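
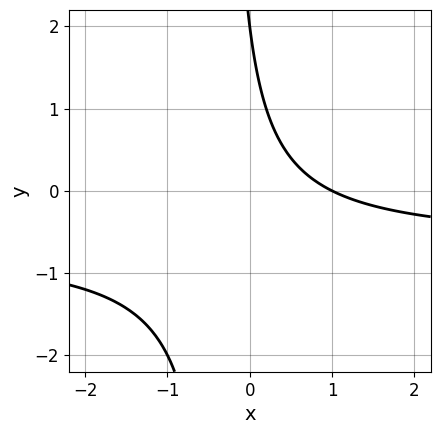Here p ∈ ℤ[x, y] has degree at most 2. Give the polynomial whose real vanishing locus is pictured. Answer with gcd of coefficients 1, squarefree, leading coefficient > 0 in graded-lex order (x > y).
3*x*y + 2*x + y - 2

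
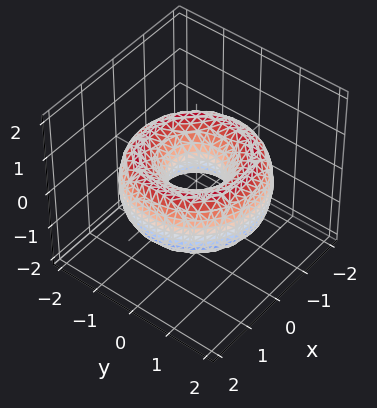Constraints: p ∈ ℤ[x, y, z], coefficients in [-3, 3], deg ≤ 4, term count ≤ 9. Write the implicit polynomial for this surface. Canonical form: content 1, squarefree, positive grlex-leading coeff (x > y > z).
x^4 + 2*x^2*y^2 + y^4 - 3*x^2 - 3*y^2 + 2*z^2 + 1

1. The degree is 4 — a generic line meets the surface in up to 4 points.
2. Symmetries: every cross-section ⟂ z is a circle, so x, y appear only via x² + y².
3. From the axis intercepts and sections: it misses every integer gridline on the z-axis; a circular section at z = 0 has radius between 0 and 1.
4. Solving for integer coefficients yields p as stated.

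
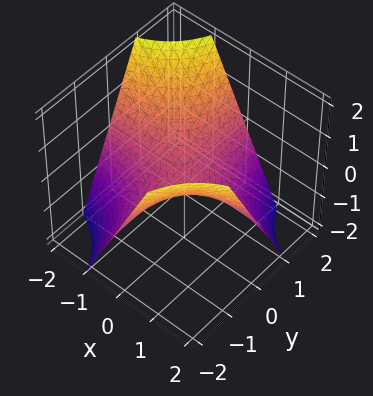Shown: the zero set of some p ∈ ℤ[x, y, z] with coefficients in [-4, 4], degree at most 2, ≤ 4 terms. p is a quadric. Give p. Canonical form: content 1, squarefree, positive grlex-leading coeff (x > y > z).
x*y + z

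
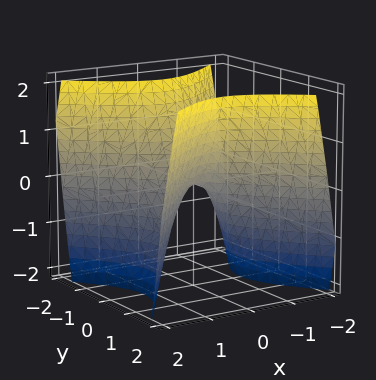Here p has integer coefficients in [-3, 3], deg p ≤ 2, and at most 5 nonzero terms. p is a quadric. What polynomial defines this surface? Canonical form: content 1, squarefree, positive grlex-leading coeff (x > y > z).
First, deg p = 2. A hyperbolic paraboloid; a quadric.
Next, symmetries: it's symmetric under y → −y, forcing even powers of y; the x ↦ −x reflection is a symmetry, so x appears only in even powers.
Then, from the axis intercepts and sections: it crosses the x-axis at the gridline x = 0; one z-axis crossing is at z = 0; it crosses the y-axis at the gridline y = 0.
Finally, the integer polynomial consistent with all of this is the stated p.

3*x^2 - 3*y^2 + 2*z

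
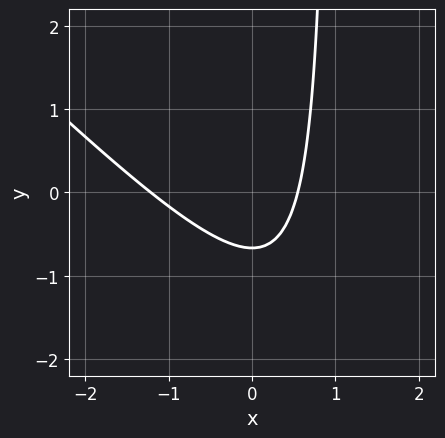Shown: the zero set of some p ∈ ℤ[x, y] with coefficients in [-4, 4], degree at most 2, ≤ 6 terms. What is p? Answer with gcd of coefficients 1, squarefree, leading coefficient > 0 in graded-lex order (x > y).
The degree is 2 — the shape is more complex than any degree-1 curve.
Putting this together gives p.

3*x^2 + 3*x*y + 2*x - 3*y - 2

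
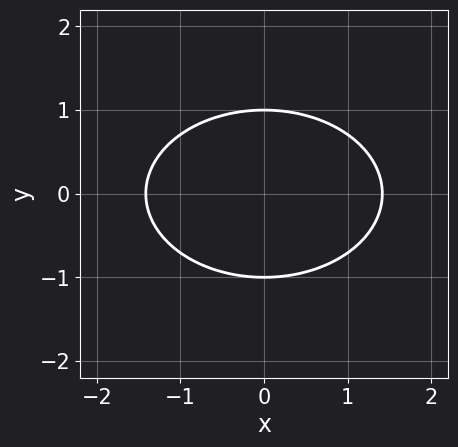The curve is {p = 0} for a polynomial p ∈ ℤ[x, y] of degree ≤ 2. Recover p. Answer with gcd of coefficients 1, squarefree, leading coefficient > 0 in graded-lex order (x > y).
x^2 + 2*y^2 - 2

The degree is 2 — a generic line meets the curve in up to 2 points.
Symmetries: it's symmetric under y → −y, forcing even powers of y; it's symmetric under x → −x, forcing even powers of x.
Checking where it meets the axes: among the integer gridlines, it crosses the y-axis at y ∈ {-1, 1}.
Together with the visible shape, these determine p as stated.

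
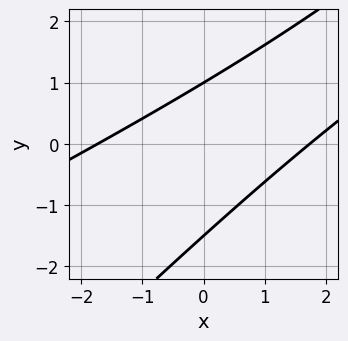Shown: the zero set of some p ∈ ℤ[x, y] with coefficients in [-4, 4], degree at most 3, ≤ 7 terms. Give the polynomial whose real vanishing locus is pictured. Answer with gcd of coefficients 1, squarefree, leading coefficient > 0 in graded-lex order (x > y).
x^2 - 3*x*y + 2*y^2 + y - 3

(a) deg p = 2.
(b) From the axis intercepts and sections: one y-axis crossing is at y = 1.
(c) Solving for integer coefficients yields p as stated.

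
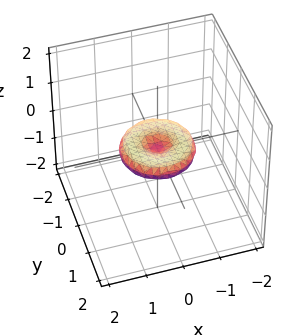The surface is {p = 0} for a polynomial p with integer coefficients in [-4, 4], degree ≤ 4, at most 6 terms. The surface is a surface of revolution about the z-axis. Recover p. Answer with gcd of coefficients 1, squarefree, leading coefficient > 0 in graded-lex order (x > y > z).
x^4 + 2*x^2*y^2 + y^4 - x^2 - y^2 + 3*z^2

(a) The degree is 4 — no degree-3 surface has this shape.
(b) Symmetry: every cross-section ⟂ z is a circle, so x, y appear only via x² + y².
(c) Reading off the gridlines: among the integer gridlines, it crosses the y-axis at y ∈ {-1, 0, 1}; a circular section at z = 0 has radius exactly 1; it meets the z-axis at z = 0 (among the integer gridlines).
(d) These observations pin down the coefficients. Check: (-1, 0, 0) on the x-axis lies on the surface, and p(-1, 0, 0) = 0. ✓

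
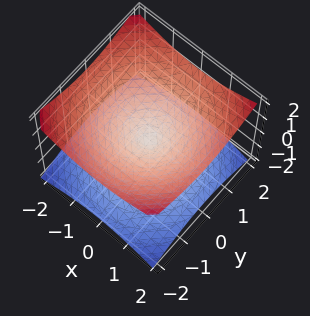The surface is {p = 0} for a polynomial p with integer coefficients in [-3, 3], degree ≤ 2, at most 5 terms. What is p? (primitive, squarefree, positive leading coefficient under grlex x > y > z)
x^2 + y^2 - 2*z^2

deg p = 2. A double cone through the origin; a quadric.
Symmetries: it's symmetric under z → −z, forcing even powers of z; rotational symmetry about the z-axis ⇒ p depends on x, y only through x² + y².
Reading off the gridlines: a circular section at z = 1 has radius between 1 and 2; it crosses the x-axis at the gridline x = 0; it meets the z-axis at z = 0 (among the integer gridlines).
The integer polynomial consistent with all of this is the stated p.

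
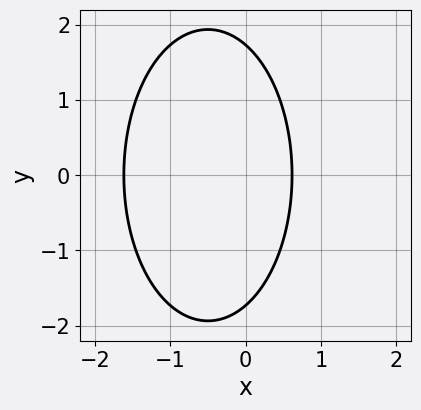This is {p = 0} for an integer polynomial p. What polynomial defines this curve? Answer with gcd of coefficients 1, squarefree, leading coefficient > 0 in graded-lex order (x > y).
3*x^2 + y^2 + 3*x - 3

First, the degree is 2 — the shape is more complex than any degree-1 curve.
Then, symmetries: it's symmetric under y → −y, forcing even powers of y.
Finally, putting this together gives p.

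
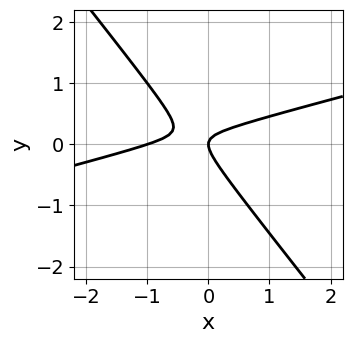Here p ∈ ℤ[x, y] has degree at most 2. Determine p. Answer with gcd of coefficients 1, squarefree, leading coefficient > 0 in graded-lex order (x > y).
x^2 - 3*x*y - 3*y^2 + x

First, the degree is 2 — no degree-1 curve has this shape.
Then, against the integer gridlines: one y-axis crossing is at y = 0; among the integer gridlines, it crosses the x-axis at x ∈ {-1, 0}.
Finally, together with the visible shape, these determine p as stated.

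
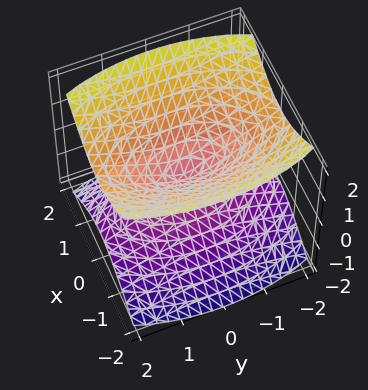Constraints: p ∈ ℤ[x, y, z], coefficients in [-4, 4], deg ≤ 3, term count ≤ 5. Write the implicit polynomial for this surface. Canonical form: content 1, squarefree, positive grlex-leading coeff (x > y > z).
3*x^2 + y^2 - 3*z^2

(a) I count 2 distinct pieces. They look like related sheets of one shape, so recover p as a whole.
(b) deg p = 2. Two nappes meeting at a single point; a quadric.
(c) Symmetries: the z ↦ −z reflection is a symmetry, so z appears only in even powers; the y ↦ −y reflection is a symmetry, so y appears only in even powers; the x ↦ −x reflection is a symmetry, so x appears only in even powers.
(d) From the axis intercepts and sections: it meets the z-axis at z = 0 (among the integer gridlines); it crosses the y-axis at the gridline y = 0; one x-axis crossing is at x = 0.
(e) Matching integer coefficients to the picture gives p.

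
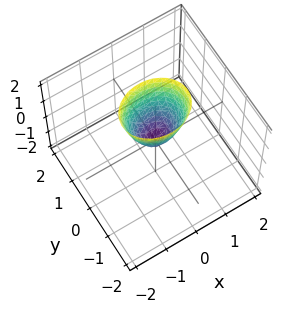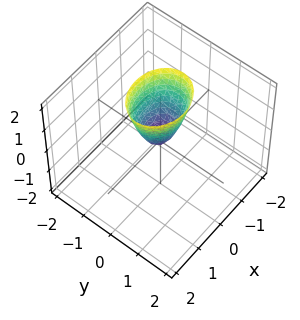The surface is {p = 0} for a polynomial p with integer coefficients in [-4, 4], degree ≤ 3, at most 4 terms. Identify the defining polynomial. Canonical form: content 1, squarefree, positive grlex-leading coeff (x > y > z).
2*x^2 + 3*y^2 - z

First, deg p = 2. A single bowl opening along one axis; a quadric.
Next, symmetries: it's symmetric under y → −y, forcing even powers of y; the x ↦ −x reflection is a symmetry, so x appears only in even powers.
Then, from the visible intercepts: it meets the z-axis at z = 0 (among the integer gridlines); one y-axis crossing is at y = 0.
Finally, solving for integer coefficients yields p as stated.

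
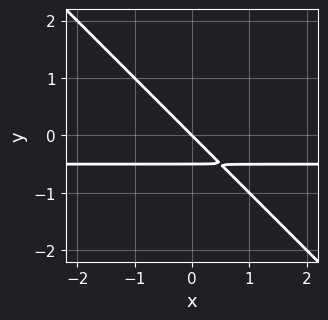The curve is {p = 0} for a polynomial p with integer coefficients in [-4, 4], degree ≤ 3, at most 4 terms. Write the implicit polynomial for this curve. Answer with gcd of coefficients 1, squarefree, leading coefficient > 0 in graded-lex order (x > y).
2*x*y + 2*y^2 + x + y

1. The degree is 2 — no degree-1 curve has this shape.
2. Checking where it meets the axes: it crosses the y-axis at the gridline y = 0; one x-axis crossing is at x = 0.
3. The integer polynomial consistent with all of this is the stated p.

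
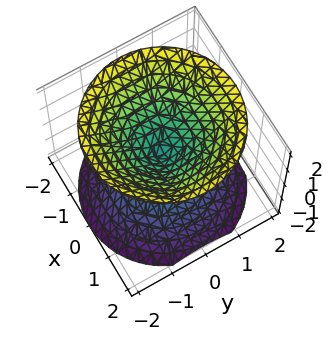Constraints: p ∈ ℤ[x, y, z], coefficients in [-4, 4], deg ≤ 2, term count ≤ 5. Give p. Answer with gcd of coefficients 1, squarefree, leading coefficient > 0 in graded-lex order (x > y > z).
(a) There are 2 components. Treating them together as one polynomial.
(b) The degree is 2 — two nappes meeting at a single point; a quadric.
(c) Symmetries: every cross-section ⟂ z is a circle, so x, y appear only via x² + y²; it's symmetric under z → −z, forcing even powers of z.
(d) From the visible intercepts: it meets the z-axis at z = 0 (among the integer gridlines); a circular section at z = 1 has radius exactly 1; it meets the y-axis at y = 0 (among the integer gridlines); one x-axis crossing is at x = 0.
(e) Matching integer coefficients to the picture gives p.

x^2 + y^2 - z^2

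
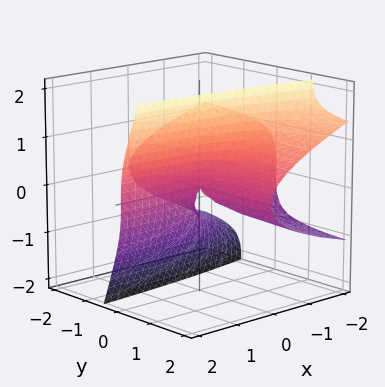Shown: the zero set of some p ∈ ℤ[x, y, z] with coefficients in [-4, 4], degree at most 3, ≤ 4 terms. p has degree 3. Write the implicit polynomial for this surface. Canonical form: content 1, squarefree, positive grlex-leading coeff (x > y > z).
3*y*z^2 - z^3 + 2*x*y

1. Degree: no degree-2 surface has this shape, so deg p = 3.
2. Checking where it meets the axes: it crosses the z-axis at the gridline z = 0; every point of the y-axis in the box is on the surface; every point of the x-axis in the box is on the surface.
3. Fitting integer coefficients to these (and the overall shape) gives p.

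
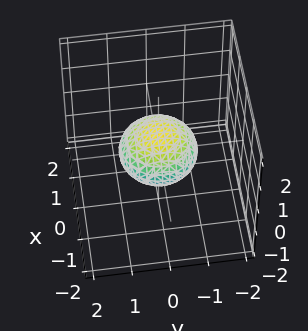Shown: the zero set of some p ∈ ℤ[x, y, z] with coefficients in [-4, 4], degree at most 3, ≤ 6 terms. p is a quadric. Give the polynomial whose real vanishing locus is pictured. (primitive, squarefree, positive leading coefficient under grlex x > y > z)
x^2 + y^2 + 2*z^2 - 1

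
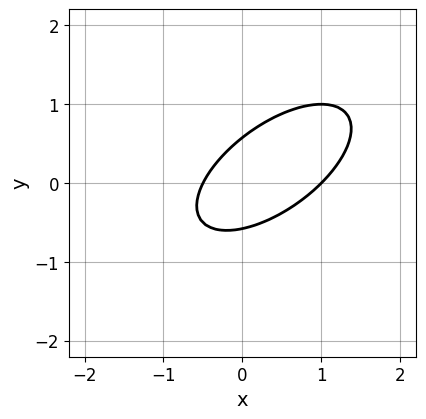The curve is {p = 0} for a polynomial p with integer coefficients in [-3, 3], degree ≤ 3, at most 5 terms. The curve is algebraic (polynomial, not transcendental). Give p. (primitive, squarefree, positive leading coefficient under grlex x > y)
First, deg p = 2. A generic line meets the curve in up to 2 points.
Then, from the visible intercepts: it crosses the x-axis at the gridline x = 1.
Finally, assembling these constraints gives the stated polynomial.

2*x^2 - 3*x*y + 3*y^2 - x - 1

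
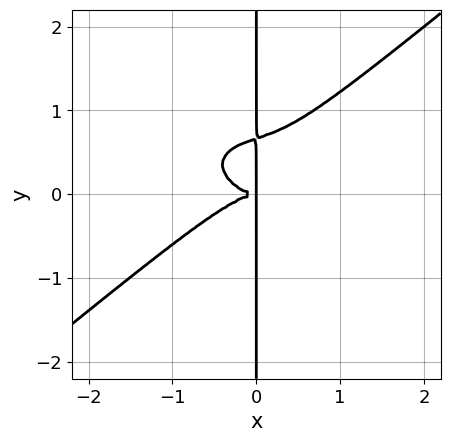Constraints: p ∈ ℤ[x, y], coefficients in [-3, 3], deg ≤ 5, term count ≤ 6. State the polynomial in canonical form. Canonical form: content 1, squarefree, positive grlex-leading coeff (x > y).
x^4 + x^2*y^2 - 3*x*y^3 + 2*x*y^2

First, the degree is 4 — a generic line meets the curve in up to 4 points.
Then, checking where it meets the axes: every point of the y-axis in the box is on the curve.
Finally, fitting integer coefficients to these (and the overall shape) gives p.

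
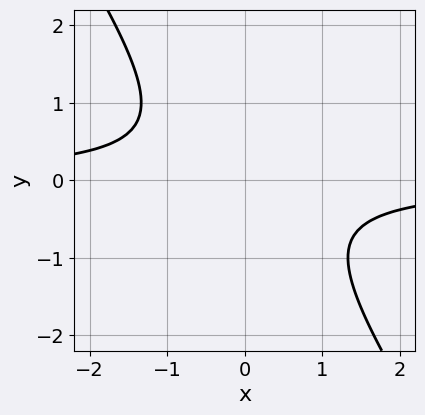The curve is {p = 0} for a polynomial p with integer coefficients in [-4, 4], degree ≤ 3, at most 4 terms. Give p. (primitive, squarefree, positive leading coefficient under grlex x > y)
3*x*y + 2*y^2 + 2

deg p = 2. A generic line meets the curve in up to 2 points.
Checking where it meets the axes: no x-intercept at any integer in the box; no y-intercept at any integer in the box.
The integer polynomial consistent with all of this is the stated p.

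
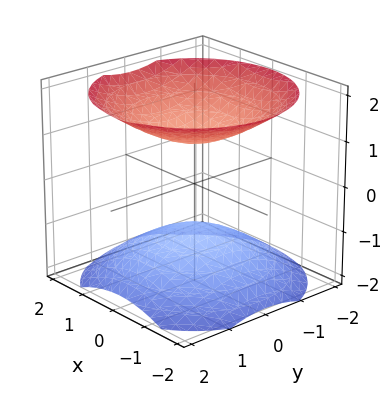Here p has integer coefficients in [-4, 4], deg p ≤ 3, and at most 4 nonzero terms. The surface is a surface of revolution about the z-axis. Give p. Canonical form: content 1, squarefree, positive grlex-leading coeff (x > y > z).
2*x^2 + 2*y^2 - 3*z^2 + 3

The picture has 2 separate pieces. Treating them together as one polynomial.
The degree is 2 — no degree-1 surface has this shape.
Symmetries: rotational symmetry about the z-axis ⇒ p depends on x, y only through x² + y².
Checking where it meets the axes: it misses every integer gridline on the x-axis; the z-axis gridline crossings are at z ∈ {-1, 1}; the surface avoids every integer y-axis point in the box.
Solving for integer coefficients yields p as stated.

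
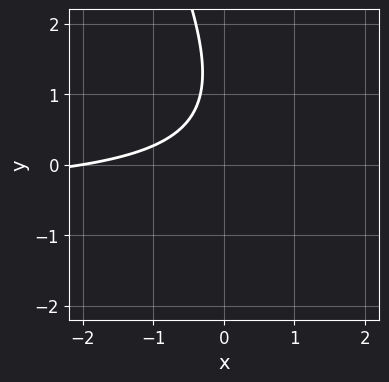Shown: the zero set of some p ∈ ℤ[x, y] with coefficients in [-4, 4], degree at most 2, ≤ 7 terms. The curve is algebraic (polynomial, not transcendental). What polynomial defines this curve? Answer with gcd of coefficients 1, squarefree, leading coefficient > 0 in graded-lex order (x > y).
1. The degree is 2 — no degree-1 curve has this shape.
2. Against the integer gridlines: it crosses the x-axis at the gridline x = -2; the curve avoids every integer y-axis point in the box.
3. Solving for integer coefficients yields p as stated.

2*x*y + y^2 + x - 2*y + 2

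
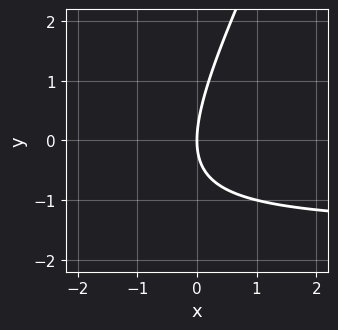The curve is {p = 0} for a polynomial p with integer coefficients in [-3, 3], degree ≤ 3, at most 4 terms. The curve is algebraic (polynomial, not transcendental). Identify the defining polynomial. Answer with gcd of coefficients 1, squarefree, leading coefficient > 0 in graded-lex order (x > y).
2*x*y - y^2 + 3*x

deg p = 2. A generic line meets the curve in up to 2 points.
Against the integer gridlines: one y-axis crossing is at y = 0; one x-axis crossing is at x = 0.
Fitting integer coefficients to these (and the overall shape) gives p.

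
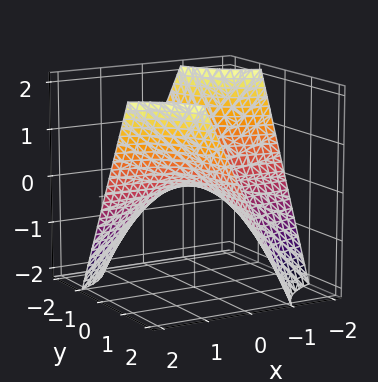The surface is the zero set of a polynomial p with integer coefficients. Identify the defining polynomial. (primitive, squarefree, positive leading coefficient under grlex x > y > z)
x*y - z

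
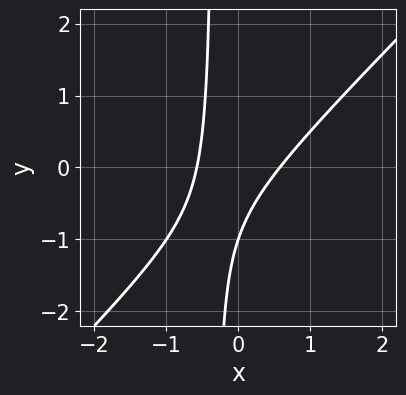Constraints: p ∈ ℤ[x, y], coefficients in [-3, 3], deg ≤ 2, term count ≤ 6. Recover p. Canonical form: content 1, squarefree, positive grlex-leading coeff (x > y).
3*x^2 - 3*x*y - y - 1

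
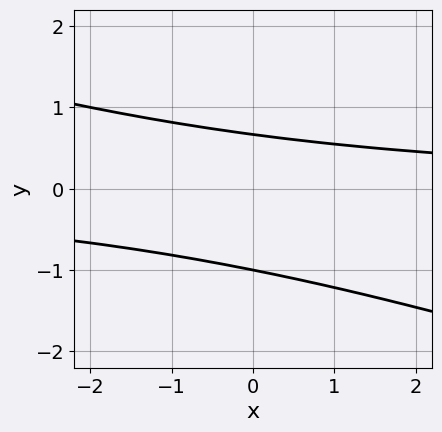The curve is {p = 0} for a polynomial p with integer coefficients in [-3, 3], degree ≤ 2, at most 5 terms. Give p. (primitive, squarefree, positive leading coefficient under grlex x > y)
x*y + 3*y^2 + y - 2

deg p = 2.
Against the integer gridlines: it crosses the y-axis at the gridline y = -1; it misses every integer gridline on the x-axis.
Together with the visible shape, these determine p as stated.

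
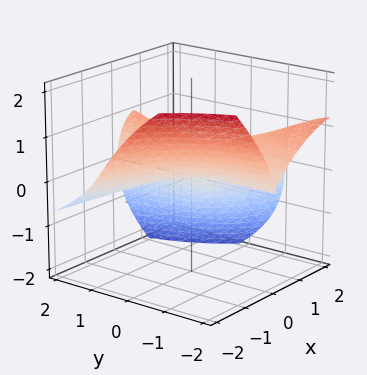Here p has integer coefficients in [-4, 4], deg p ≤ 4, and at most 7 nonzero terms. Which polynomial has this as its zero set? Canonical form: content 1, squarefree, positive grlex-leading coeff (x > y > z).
x^3 + 2*x^2*y - 2*x*y*z + 2*z^3 - 2*x*z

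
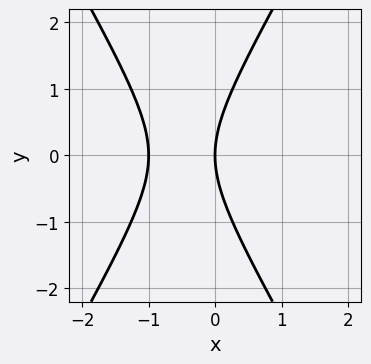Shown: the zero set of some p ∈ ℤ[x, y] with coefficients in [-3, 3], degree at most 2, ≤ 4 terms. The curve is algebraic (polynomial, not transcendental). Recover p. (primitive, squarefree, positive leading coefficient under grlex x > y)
1. The degree is 2 — a generic line meets the curve in up to 2 points.
2. Symmetries: it's symmetric under y → −y, forcing even powers of y.
3. From the visible intercepts: among the integer gridlines, it crosses the x-axis at x ∈ {-1, 0}; it crosses the y-axis at the gridline y = 0.
4. The integer polynomial consistent with all of this is the stated p.

3*x^2 - y^2 + 3*x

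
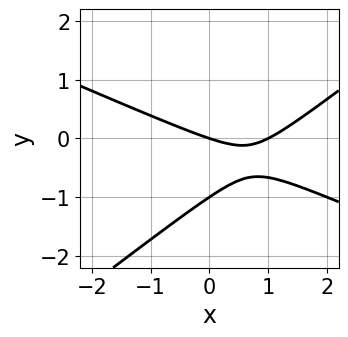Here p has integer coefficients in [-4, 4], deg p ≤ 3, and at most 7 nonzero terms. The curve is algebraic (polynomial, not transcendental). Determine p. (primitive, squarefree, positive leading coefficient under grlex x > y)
x^2 + x*y - 3*y^2 - x - 3*y

(a) deg p = 2.
(b) From the visible intercepts: among the integer gridlines, it crosses the y-axis at y ∈ {-1, 0}; the x-axis gridline crossings are at x ∈ {0, 1}.
(c) Together with the visible shape, these determine p as stated.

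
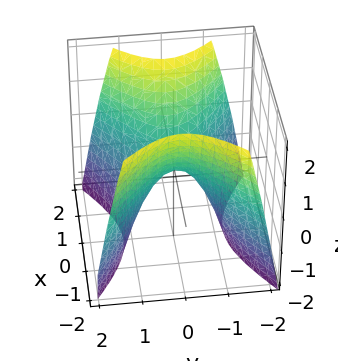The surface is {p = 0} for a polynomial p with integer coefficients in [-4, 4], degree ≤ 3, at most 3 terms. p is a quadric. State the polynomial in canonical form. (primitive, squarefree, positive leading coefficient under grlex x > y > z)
deg p = 2.
Symmetries: the x ↦ −x reflection is a symmetry, so x appears only in even powers; mirror symmetry y ↦ −y ⇒ only even powers of y.
From the axis intercepts and sections: one z-axis crossing is at z = 0; one y-axis crossing is at y = 0; it meets the x-axis at x = 0 (among the integer gridlines).
Matching integer coefficients to the picture gives p.

2*x^2 - 3*y^2 - 2*z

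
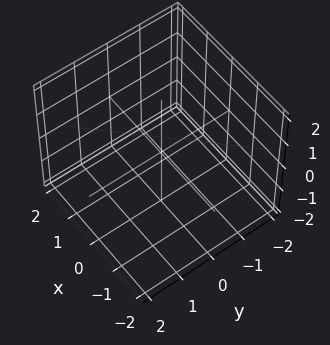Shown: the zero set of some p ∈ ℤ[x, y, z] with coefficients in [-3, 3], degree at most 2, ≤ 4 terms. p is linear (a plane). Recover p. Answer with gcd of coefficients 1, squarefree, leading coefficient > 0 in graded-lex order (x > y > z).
3*x - 3*y + 3*z - 2

First, degree: every cross-section is a straight line — this is a plane, so deg p = 1.
Finally, putting this together gives p.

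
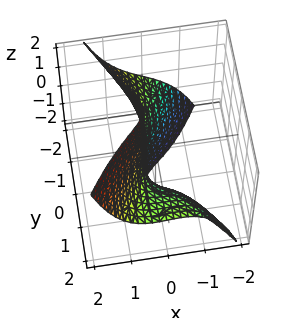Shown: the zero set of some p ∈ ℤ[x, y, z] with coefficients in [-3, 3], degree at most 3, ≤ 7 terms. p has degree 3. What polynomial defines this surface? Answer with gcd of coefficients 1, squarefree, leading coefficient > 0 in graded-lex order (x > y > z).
3*x^3 - 2*y^2*z - 2*x*y + 3*x - 1

First, degree: no degree-2 surface has this shape, so deg p = 3.
Then, against the integer gridlines: the surface avoids every integer y-axis point in the box; no z-intercept at any integer in the box.
Finally, matching integer coefficients to the picture gives p.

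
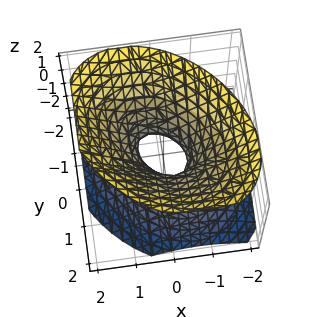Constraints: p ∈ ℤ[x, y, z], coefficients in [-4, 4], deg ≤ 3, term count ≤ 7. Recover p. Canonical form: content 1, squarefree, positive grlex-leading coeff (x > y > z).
3*x^2 + 2*x*y + 3*y^2 - 3*z^2 - 1

First, the degree is 2 — a generic line meets the surface in up to 2 points.
Then, from the axis intercepts and sections: the surface avoids every integer z-axis point in the box.
Finally, together with the visible shape, these determine p as stated.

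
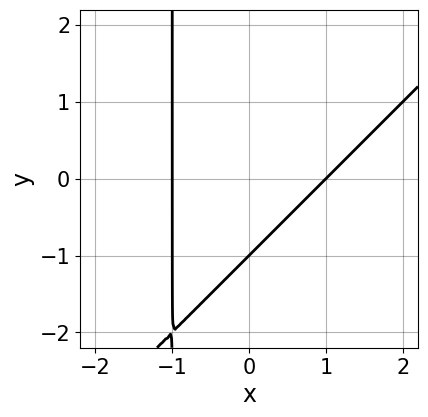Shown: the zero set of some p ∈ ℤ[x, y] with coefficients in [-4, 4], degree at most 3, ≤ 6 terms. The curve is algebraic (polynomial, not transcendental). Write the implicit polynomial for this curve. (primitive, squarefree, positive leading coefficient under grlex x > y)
x^2 - x*y - y - 1

Degree: no degree-1 curve has this shape, so deg p = 2.
From the axis intercepts and sections: among the integer gridlines, it crosses the x-axis at x ∈ {-1, 1}; it meets the y-axis at y = -1 (among the integer gridlines).
Solving for integer coefficients yields p as stated.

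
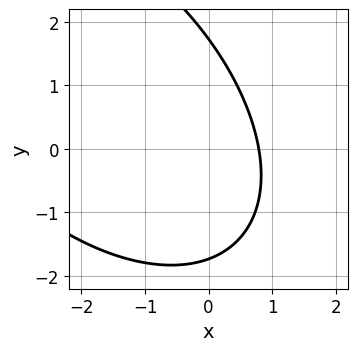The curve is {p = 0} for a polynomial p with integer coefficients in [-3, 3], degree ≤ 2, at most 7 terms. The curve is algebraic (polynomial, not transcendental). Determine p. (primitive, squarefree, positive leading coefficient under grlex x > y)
1. Degree: the shape is more complex than any degree-1 curve, so deg p = 2.
2. The integer polynomial consistent with all of this is the stated p.

x^2 + x*y + y^2 + 3*x - 3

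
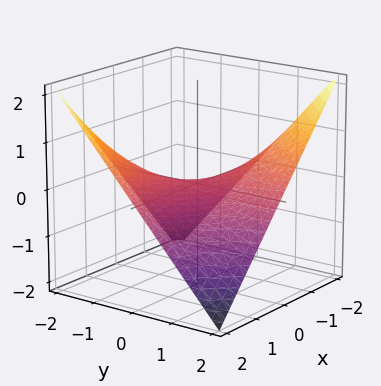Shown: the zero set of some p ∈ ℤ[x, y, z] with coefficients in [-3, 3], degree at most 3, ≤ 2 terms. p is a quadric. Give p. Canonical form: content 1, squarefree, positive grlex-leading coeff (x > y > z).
(a) Degree: a hyperbolic paraboloid; a quadric, so deg p = 2.
(b) Against the integer gridlines: the visible y-axis segment lies entirely on the surface; it crosses the z-axis at the gridline z = 0.
(c) These observations pin down the coefficients. Check: (2, 0, 0) on the x-axis lies on the surface, and p(2, 0, 0) = 0. ✓

x*y + 2*z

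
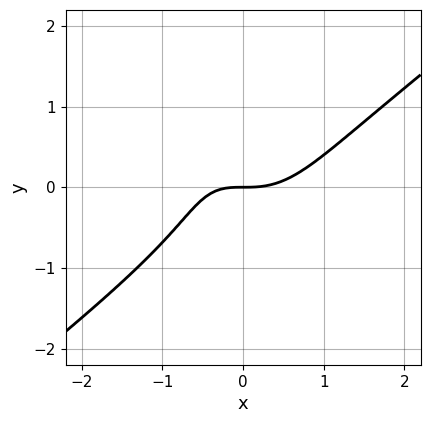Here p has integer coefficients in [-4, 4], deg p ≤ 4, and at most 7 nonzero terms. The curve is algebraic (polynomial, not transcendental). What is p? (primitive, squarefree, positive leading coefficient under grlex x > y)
3*x^3 - 2*x^2*y - 3*y^3 - 2*x*y - 3*y

1. Degree: the shape is more complex than any degree-2 curve, so deg p = 3.
2. Checking where it meets the axes: it crosses the x-axis at the gridline x = 0; one y-axis crossing is at y = 0.
3. Matching integer coefficients to the picture gives p.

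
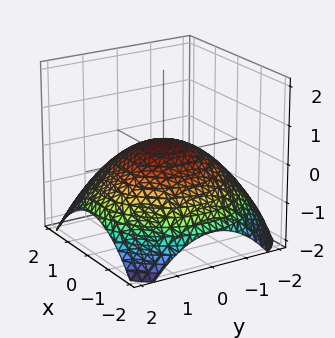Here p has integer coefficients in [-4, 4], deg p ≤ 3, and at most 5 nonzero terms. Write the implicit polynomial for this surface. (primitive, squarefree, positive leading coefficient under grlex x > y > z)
x^2 + y^2 + 3*z - 1

(a) The degree is 2 — a generic line meets the surface in up to 2 points.
(b) Symmetries: rotational symmetry about the z-axis ⇒ p depends on x, y only through x² + y².
(c) From the visible intercepts: the y-axis gridline crossings are at y ∈ {-1, 1}; a circular section at z = 0 has radius exactly 1; the x-axis gridline crossings are at x ∈ {-1, 1}.
(d) Assembling these constraints gives the stated polynomial.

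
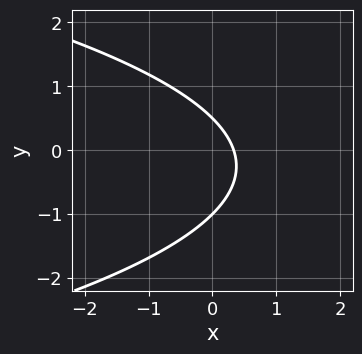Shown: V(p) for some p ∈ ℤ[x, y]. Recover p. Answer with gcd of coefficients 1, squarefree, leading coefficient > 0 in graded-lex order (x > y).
deg p = 2.
From the visible intercepts: one y-axis crossing is at y = -1.
Putting this together gives p.

2*y^2 + 3*x + y - 1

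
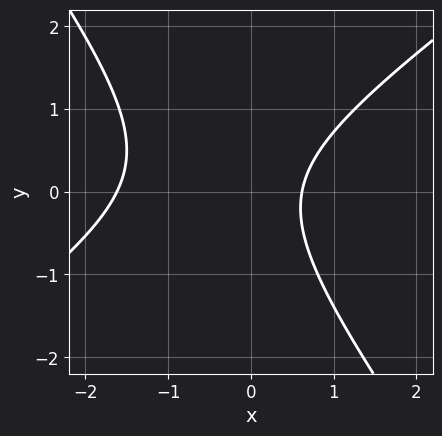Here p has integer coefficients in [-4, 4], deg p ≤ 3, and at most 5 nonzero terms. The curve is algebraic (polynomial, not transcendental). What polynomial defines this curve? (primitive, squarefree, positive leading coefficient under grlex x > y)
3*x^2 - 2*x*y - 3*y^2 + 3*x - 3

(a) The degree is 2 — no degree-1 curve has this shape.
(b) From the visible intercepts: no y-intercept at any integer in the box.
(c) Together with the visible shape, these determine p as stated.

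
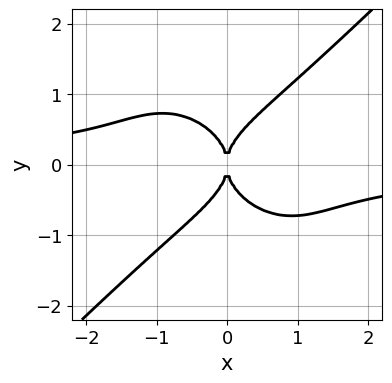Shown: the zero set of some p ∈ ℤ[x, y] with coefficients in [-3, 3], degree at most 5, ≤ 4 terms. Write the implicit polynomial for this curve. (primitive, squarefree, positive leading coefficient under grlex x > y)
First, deg p = 4. A generic line meets the curve in up to 4 points.
Then, reading off the gridlines: one y-axis crossing is at y = 0; one x-axis crossing is at x = 0.
Finally, solving for integer coefficients yields p as stated.

x^3*y - y^4 + x^2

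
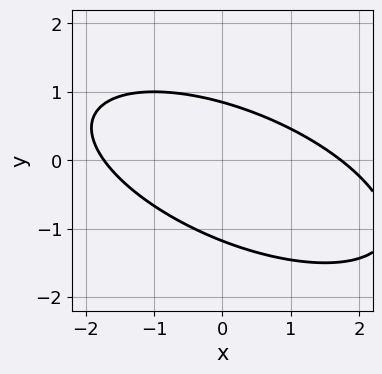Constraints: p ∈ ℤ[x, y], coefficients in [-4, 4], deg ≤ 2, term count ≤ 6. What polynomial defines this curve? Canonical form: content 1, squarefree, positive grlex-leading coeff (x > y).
x^2 + 2*x*y + 3*y^2 + y - 3

First, the degree is 2 — the shape is more complex than any degree-1 curve.
Finally, putting this together gives p.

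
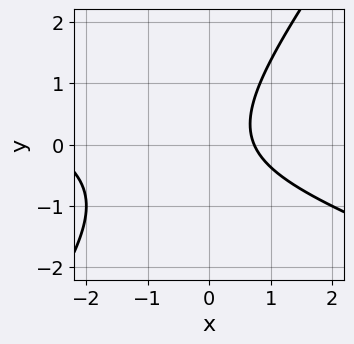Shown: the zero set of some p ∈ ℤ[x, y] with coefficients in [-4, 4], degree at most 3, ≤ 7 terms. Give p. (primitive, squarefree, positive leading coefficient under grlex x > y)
x^2 + 2*x*y - 2*y^2 + 2*x - 2

The degree is 2 — no degree-1 curve has this shape.
From the visible intercepts: no y-intercept at any integer in the box.
These observations pin down the coefficients.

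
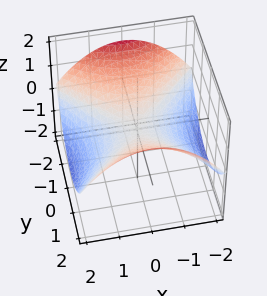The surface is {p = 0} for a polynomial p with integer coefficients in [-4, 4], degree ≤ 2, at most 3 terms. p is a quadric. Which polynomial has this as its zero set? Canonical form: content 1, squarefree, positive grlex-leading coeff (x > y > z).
x^2 - y^2 + 3*z

(a) deg p = 2. A hyperbolic paraboloid; a quadric.
(b) Symmetries: the x ↦ −x reflection is a symmetry, so x appears only in even powers; it's symmetric under y → −y, forcing even powers of y.
(c) From the visible intercepts: one x-axis crossing is at x = 0; it crosses the z-axis at the gridline z = 0; it meets the y-axis at y = 0 (among the integer gridlines).
(d) Putting this together gives p.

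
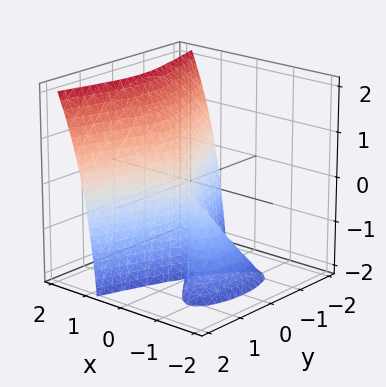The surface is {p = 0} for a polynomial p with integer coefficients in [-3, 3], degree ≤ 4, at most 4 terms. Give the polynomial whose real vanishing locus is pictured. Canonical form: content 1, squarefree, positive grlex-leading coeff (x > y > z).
(a) Degree: a generic line meets the surface in up to 3 points, so deg p = 3.
(b) Against the integer gridlines: it crosses the x-axis at the gridline x = 0; the visible z-axis segment lies entirely on the surface; one y-axis crossing is at y = 0.
(c) These observations pin down the coefficients.

3*x^3 - 2*x^2*z - y^2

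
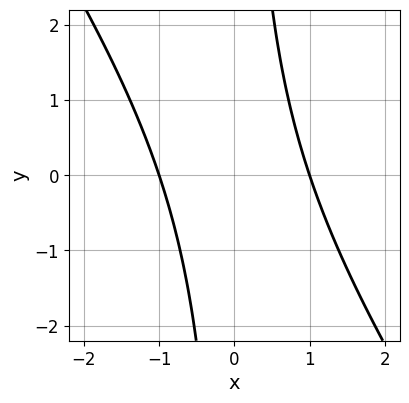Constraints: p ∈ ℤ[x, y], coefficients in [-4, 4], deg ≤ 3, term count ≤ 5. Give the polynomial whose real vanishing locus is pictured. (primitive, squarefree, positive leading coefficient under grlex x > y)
Degree: no degree-1 curve has this shape, so deg p = 2.
From the visible intercepts: it misses every integer gridline on the y-axis; the x-axis gridline crossings are at x ∈ {-1, 1}.
Assembling these constraints gives the stated polynomial.

3*x^2 + 2*x*y - 3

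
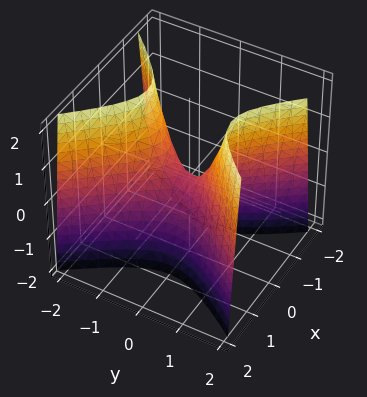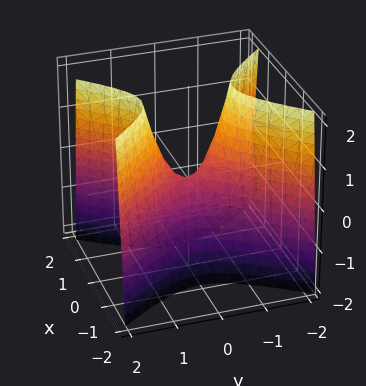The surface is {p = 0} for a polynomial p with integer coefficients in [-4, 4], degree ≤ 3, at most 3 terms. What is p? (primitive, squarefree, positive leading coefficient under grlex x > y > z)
1. deg p = 2. A hyperbolic paraboloid; a quadric.
2. Symmetries: mirror symmetry y ↦ −y ⇒ only even powers of y; the x ↦ −x reflection is a symmetry, so x appears only in even powers.
3. Reading off the gridlines: one y-axis crossing is at y = 0; it meets the z-axis at z = 0 (among the integer gridlines).
4. Assembling these constraints gives the stated polynomial.

3*x^2 - 2*y^2 + z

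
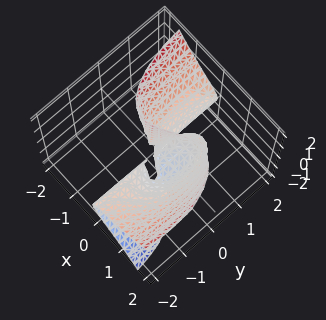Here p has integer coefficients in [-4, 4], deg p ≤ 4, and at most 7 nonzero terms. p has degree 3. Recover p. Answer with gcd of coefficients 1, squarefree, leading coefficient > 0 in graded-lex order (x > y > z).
(a) The degree is 3 — no degree-2 surface has this shape.
(b) Against the integer gridlines: it crosses the x-axis at the gridline x = 1; the visible y-axis segment lies entirely on the surface; the visible z-axis segment lies entirely on the surface.
(c) Together with the visible shape, these determine p as stated.

3*x^3 + x*y^2 + 2*y*z^2 - 3*x^2 - 2*x*z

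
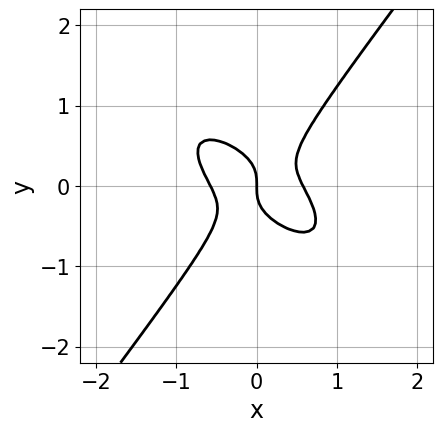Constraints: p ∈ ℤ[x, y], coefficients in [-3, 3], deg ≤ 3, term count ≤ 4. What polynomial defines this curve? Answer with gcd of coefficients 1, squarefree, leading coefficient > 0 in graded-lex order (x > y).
3*x^3 + 3*x^2*y - 3*y^3 - x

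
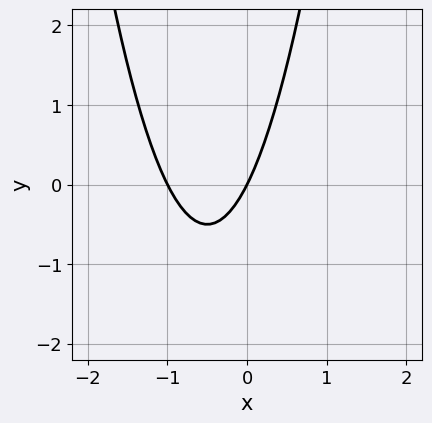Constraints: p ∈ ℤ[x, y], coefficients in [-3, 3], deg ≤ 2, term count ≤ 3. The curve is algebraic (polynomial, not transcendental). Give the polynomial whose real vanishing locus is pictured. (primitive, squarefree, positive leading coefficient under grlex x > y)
2*x^2 + 2*x - y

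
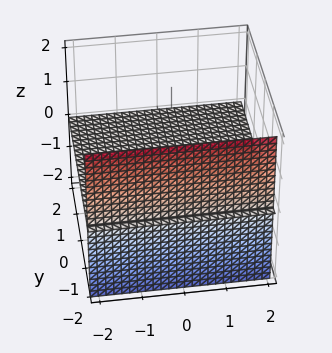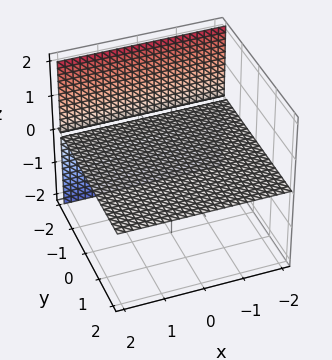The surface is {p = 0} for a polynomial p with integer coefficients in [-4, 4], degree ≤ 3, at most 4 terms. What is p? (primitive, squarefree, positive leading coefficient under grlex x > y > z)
I count 2 distinct pieces. They look like related sheets of one shape, so recover p as a whole.
The degree is 2 — a generic line meets the surface in up to 2 points.
Against the integer gridlines: every point of the y-axis in the box is on the surface; every point of the x-axis in the box is on the surface.
Fitting integer coefficients to these (and the overall shape) gives p.

y*z + 2*z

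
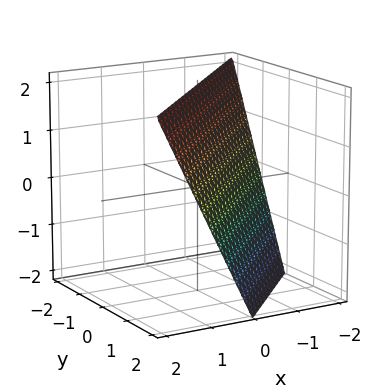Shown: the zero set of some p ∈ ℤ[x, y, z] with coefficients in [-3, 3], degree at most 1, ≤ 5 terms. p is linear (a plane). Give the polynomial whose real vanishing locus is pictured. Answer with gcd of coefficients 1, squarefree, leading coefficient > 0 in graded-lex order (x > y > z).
2*x - 2*y - z + 2

(a) The degree is 1 — the surface is flat (a plane).
(b) Checking where it meets the axes: it meets the z-axis at z = 2 (among the integer gridlines); it crosses the x-axis at the gridline x = -1; it crosses the y-axis at the gridline y = 1.
(c) These observations pin down the coefficients.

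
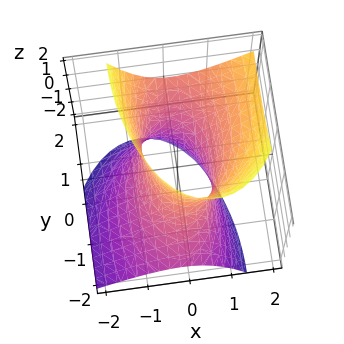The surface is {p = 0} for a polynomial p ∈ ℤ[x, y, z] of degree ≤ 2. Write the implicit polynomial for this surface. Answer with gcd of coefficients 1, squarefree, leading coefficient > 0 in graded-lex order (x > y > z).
3*x^2 - 2*x*z + y^2 - 2*y*z - z^2 - 2

1. Degree: the shape is more complex than any degree-1 surface, so deg p = 2.
2. Reading off the gridlines: it misses every integer gridline on the z-axis.
3. Solving for integer coefficients yields p as stated.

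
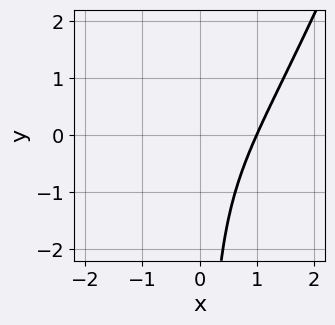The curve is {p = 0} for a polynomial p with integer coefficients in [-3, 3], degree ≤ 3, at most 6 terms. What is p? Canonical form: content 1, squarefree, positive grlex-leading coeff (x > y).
First, degree: the shape is more complex than any degree-2 curve, so deg p = 3.
Next, from the visible intercepts: it meets the x-axis at x = 1 (among the integer gridlines); no y-intercept at any integer in the box.
Finally, putting this together gives p.

3*x^3 - x^2*y - 3*x*y - 3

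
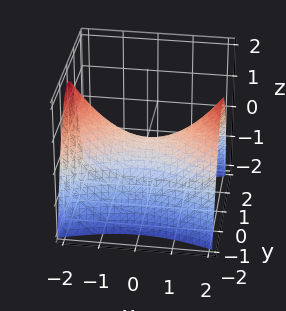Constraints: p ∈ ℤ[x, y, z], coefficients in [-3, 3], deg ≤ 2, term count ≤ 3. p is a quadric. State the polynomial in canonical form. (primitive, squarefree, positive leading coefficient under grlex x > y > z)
First, deg p = 2. A saddle surface; a quadric.
Next, symmetries: it's symmetric under y → −y, forcing even powers of y; the x ↦ −x reflection is a symmetry, so x appears only in even powers.
Next, checking where it meets the axes: it crosses the x-axis at the gridline x = 0; it crosses the z-axis at the gridline z = 0; one y-axis crossing is at y = 0.
Finally, matching integer coefficients to the picture gives p.

x^2 - 3*y^2 - 3*z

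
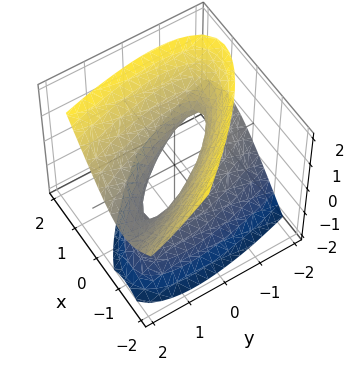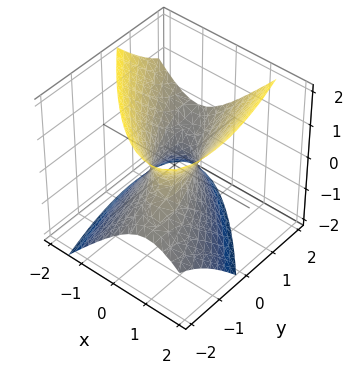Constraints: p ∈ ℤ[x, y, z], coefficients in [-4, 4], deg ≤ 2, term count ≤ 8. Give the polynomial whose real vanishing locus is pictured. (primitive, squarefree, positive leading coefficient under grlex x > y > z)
The degree is 2 — a generic line meets the surface in up to 2 points.
Reading off the gridlines: it misses every integer gridline on the z-axis; the y-axis gridline crossings are at y ∈ {-1, 1}.
These observations pin down the coefficients.

3*x^2 + 3*x*y + y^2 - 2*y*z - 2*z^2 - 1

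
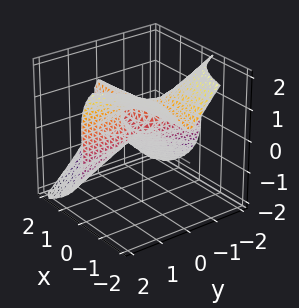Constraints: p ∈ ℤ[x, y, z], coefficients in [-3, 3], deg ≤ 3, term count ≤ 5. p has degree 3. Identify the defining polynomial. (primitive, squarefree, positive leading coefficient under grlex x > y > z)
Degree: the shape is more complex than any degree-2 surface, so deg p = 3.
Reading off the gridlines: one z-axis crossing is at z = 1; the visible y-axis segment lies entirely on the surface; every point of the x-axis in the box is on the surface.
Solving for integer coefficients yields p as stated.

2*x*y^2 + z^3 - z^2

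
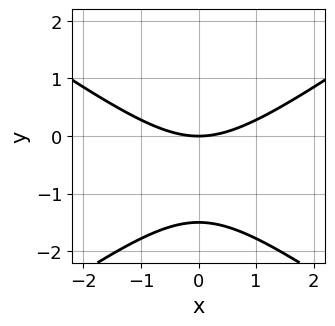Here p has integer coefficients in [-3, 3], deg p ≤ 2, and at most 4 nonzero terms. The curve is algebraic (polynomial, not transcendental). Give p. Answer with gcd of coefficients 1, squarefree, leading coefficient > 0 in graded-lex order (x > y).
The degree is 2 — the shape is more complex than any degree-1 curve.
Symmetries: it's symmetric under x → −x, forcing even powers of x.
Reading off the gridlines: it meets the x-axis at x = 0 (among the integer gridlines); it crosses the y-axis at the gridline y = 0.
The integer polynomial consistent with all of this is the stated p.

x^2 - 2*y^2 - 3*y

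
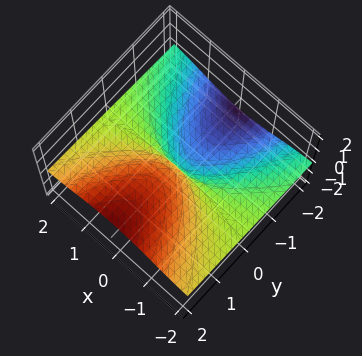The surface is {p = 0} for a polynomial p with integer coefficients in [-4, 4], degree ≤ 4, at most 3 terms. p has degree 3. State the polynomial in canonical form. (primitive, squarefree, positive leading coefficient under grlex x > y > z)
2*x^2*z + 3*z^3 - y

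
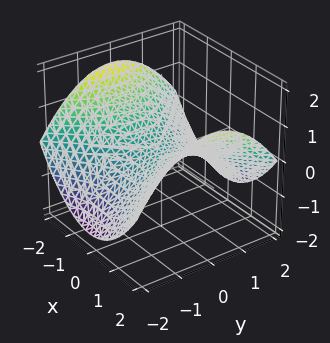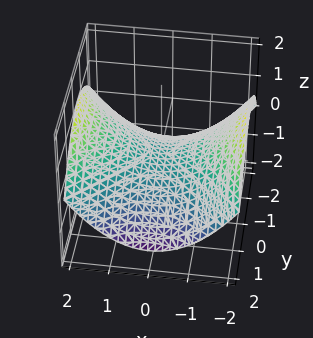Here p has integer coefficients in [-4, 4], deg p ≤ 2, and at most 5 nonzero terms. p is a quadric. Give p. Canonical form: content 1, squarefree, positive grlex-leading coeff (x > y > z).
x^2 - y^2 - 3*z

First, degree: a saddle surface; a quadric, so deg p = 2.
Then, symmetries: mirror symmetry x ↦ −x ⇒ only even powers of x; it's symmetric under y → −y, forcing even powers of y.
Next, against the integer gridlines: it meets the x-axis at x = 0 (among the integer gridlines); one z-axis crossing is at z = 0; it crosses the y-axis at the gridline y = 0.
Finally, matching integer coefficients to the picture gives p.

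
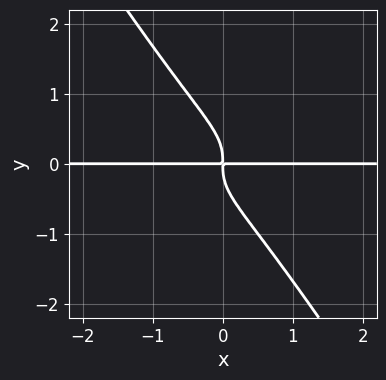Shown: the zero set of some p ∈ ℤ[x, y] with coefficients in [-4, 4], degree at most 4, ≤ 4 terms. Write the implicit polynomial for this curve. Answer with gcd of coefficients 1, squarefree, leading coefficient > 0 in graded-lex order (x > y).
3*x*y^3 + 2*y^4 + x*y

Degree: the shape is more complex than any degree-3 curve, so deg p = 4.
From the visible intercepts: every point of the x-axis in the box is on the curve.
Putting this together gives p.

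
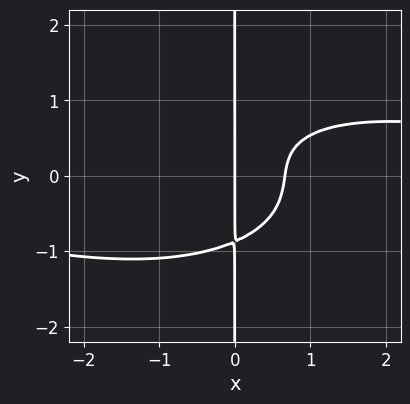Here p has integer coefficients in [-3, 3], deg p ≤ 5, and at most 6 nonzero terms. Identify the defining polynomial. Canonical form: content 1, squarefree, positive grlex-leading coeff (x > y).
x^3*y + 3*x*y^3 - 3*x^2 + 2*x

(a) Degree: a generic line meets the curve in up to 4 points, so deg p = 4.
(b) Checking where it meets the axes: one x-axis crossing is at x = 0; every point of the y-axis in the box is on the curve.
(c) These observations pin down the coefficients.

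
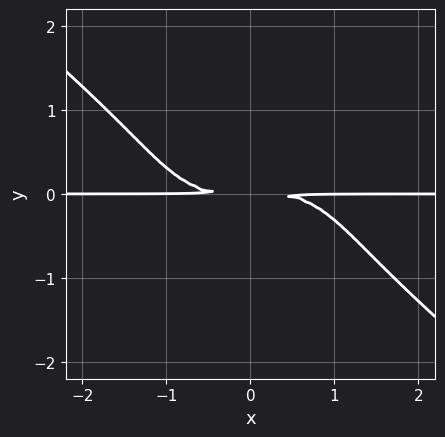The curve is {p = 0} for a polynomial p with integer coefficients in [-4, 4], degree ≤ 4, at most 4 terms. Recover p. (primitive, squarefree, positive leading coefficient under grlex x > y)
First, degree: a generic line meets the curve in up to 4 points, so deg p = 4.
Next, from the visible intercepts: every point of the x-axis in the box is on the curve.
Finally, assembling these constraints gives the stated polynomial.

x^3*y + 2*y^4 + 3*y^2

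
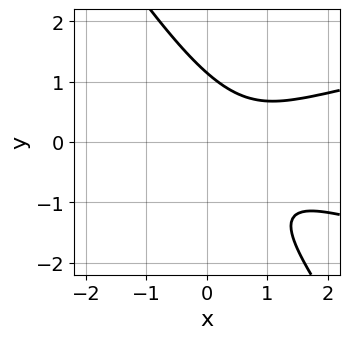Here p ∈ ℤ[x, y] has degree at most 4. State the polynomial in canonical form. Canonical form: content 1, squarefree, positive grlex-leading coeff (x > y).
First, degree: a generic line meets the curve in up to 3 points, so deg p = 3.
Next, from the axis intercepts and sections: no x-intercept at any integer in the box.
Finally, together with the visible shape, these determine p as stated.

3*x*y^2 + 2*y^3 - 2*x^2 + 3*x - 3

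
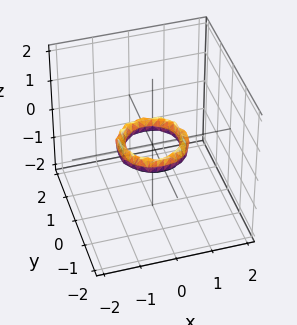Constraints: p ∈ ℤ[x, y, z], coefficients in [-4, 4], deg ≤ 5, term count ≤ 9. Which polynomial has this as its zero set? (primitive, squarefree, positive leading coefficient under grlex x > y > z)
(a) Degree: the shape is more complex than any degree-3 surface, so deg p = 4.
(b) Symmetries: every cross-section ⟂ z is a circle, so x, y appear only via x² + y².
(c) Reading off the gridlines: among the integer gridlines, it crosses the x-axis at x ∈ {-1, 1}; the surface avoids every integer z-axis point in the box; among the integer gridlines, it crosses the y-axis at y ∈ {-1, 1}; a circular section at z = 0 has radius between 0 and 1.
(d) These observations pin down the coefficients.

2*x^4 + 4*x^2*y^2 + 2*y^4 - 3*x^2 - 3*y^2 + 2*z^2 + 1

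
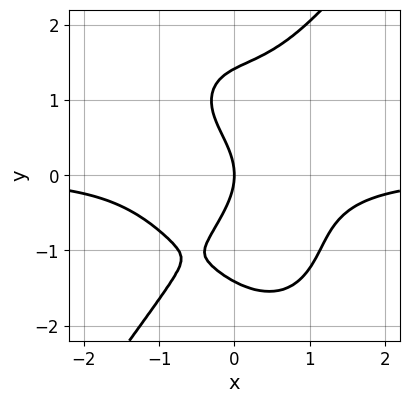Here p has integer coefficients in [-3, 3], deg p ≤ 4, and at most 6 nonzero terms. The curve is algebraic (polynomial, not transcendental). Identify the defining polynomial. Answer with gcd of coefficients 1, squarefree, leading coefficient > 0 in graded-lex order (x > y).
1. The degree is 4 — no degree-3 curve has this shape.
2. Checking where it meets the axes: it crosses the x-axis at the gridline x = 0; it meets the y-axis at y = 0 (among the integer gridlines).
3. Putting this together gives p.

3*x^3*y - y^4 + 2*y^2 + 3*x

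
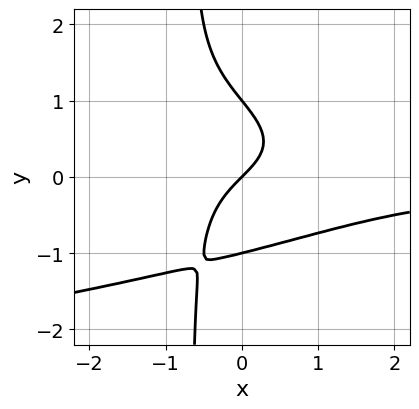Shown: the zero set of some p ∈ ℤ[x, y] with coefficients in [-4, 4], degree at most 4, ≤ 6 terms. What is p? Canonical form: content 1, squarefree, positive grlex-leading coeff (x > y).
3*x*y^3 + 2*x^2*y + 2*y^3 + 2*x - 2*y

First, deg p = 4.
Next, against the integer gridlines: among the integer gridlines, it crosses the y-axis at y ∈ {-1, 0, 1}; it crosses the x-axis at the gridline x = 0.
Finally, fitting integer coefficients to these (and the overall shape) gives p.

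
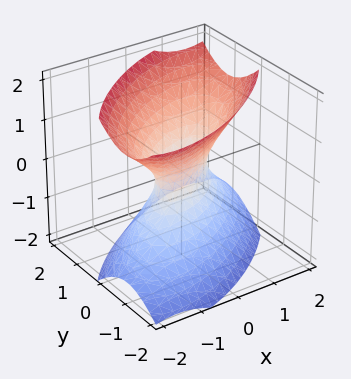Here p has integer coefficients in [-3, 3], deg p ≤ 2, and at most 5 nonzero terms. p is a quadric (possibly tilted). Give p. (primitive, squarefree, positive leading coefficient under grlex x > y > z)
2*x^2 - 3*x*y + 3*y^2 - 2*z^2 - 1

(a) Degree: a generic line meets the surface in up to 2 points, so deg p = 2.
(b) Checking where it meets the axes: the surface avoids every integer z-axis point in the box.
(c) Matching integer coefficients to the picture gives p.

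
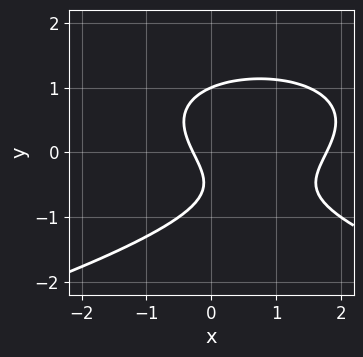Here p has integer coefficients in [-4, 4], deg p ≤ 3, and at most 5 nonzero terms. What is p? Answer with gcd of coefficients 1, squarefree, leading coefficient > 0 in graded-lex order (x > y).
3*y^3 + 2*x^2 - 3*x - 2*y - 1

First, degree: no degree-2 curve has this shape, so deg p = 3.
Next, against the integer gridlines: one y-axis crossing is at y = 1.
Finally, fitting integer coefficients to these (and the overall shape) gives p.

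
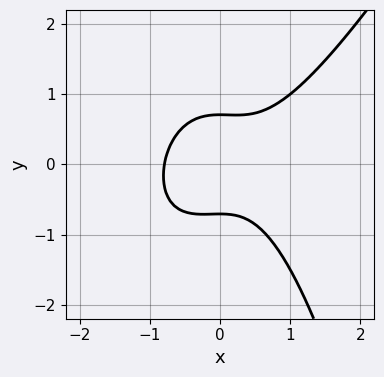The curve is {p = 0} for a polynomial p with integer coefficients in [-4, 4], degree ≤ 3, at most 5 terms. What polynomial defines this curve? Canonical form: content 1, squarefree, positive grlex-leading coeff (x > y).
2*x^3 - x^2*y - 2*y^2 + 1

1. Degree: no degree-2 curve has this shape, so deg p = 3.
2. Putting this together gives p.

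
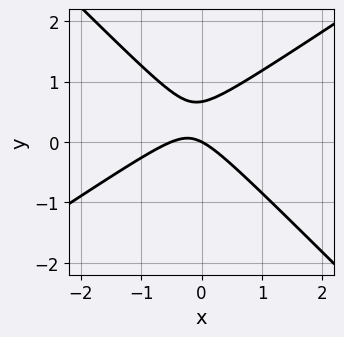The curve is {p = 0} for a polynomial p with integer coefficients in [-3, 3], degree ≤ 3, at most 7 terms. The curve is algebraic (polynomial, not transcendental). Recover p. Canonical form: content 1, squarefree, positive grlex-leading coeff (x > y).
(a) deg p = 2.
(b) Reading off the gridlines: it crosses the x-axis at the gridline x = 0; it meets the y-axis at y = 0 (among the integer gridlines).
(c) These observations pin down the coefficients.

2*x^2 - x*y - 3*y^2 + x + 2*y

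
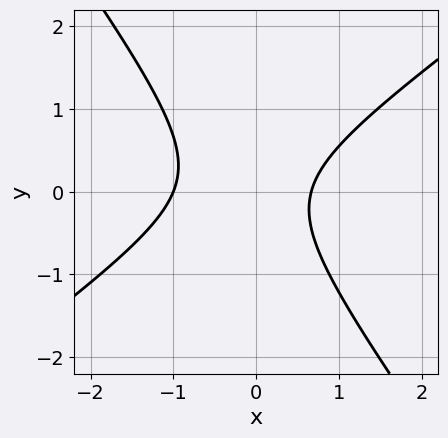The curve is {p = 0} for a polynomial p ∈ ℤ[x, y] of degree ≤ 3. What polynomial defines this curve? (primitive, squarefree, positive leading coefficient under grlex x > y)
1. deg p = 2. No degree-1 curve has this shape.
2. Observable constraints: the curve avoids every integer y-axis point in the box; one x-axis crossing is at x = -1.
3. Solving for integer coefficients yields p as stated.

3*x^2 - 2*x*y - 3*y^2 + x - 2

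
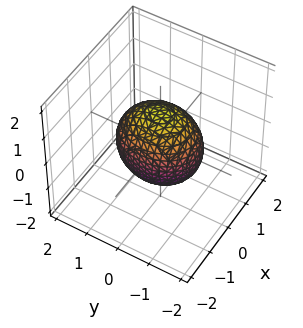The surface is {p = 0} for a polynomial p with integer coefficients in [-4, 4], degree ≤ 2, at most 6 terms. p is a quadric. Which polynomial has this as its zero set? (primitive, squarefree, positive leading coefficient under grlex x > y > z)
1. The degree is 2 — a closed, bounded, convex surface; a quadric.
2. Symmetries: mirror symmetry y ↦ −y ⇒ only even powers of y; it's symmetric under z → −z, forcing even powers of z; it's symmetric under x → −x, forcing even powers of x.
3. From the visible intercepts: among the integer gridlines, it crosses the x-axis at x ∈ {-1, 1}.
4. The integer polynomial consistent with all of this is the stated p.

3*x^2 + 2*y^2 + 2*z^2 - 3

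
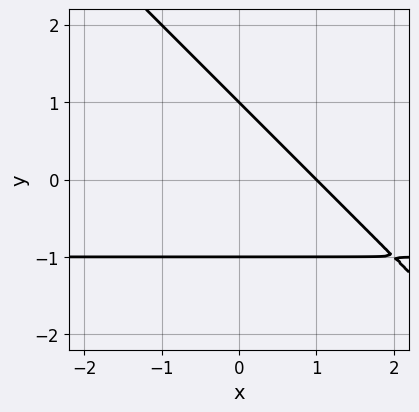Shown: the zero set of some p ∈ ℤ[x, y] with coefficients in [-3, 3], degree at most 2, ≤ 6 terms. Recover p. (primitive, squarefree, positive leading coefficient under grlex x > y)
x*y + y^2 + x - 1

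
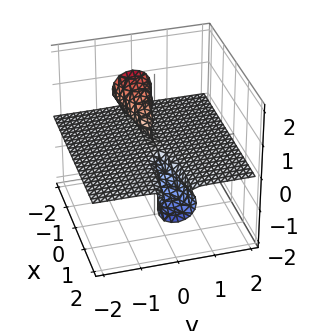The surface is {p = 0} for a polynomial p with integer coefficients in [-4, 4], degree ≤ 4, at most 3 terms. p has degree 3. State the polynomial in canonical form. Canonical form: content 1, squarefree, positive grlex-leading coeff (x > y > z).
1. Degree: a generic line meets the surface in up to 3 points, so deg p = 3.
2. From the axis intercepts and sections: one z-axis crossing is at z = 0; the visible x-axis segment lies entirely on the surface; every point of the y-axis in the box is on the surface.
3. Putting this together gives p.

x*z^2 + 2*y^2*z + 2*z^3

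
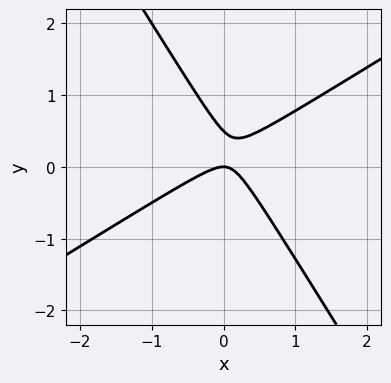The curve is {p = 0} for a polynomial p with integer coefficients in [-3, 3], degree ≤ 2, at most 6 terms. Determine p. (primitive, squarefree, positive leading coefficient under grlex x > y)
2*x^2 - 2*x*y - 2*y^2 + y

First, deg p = 2.
Then, against the integer gridlines: one x-axis crossing is at x = 0; one y-axis crossing is at y = 0.
Finally, together with the visible shape, these determine p as stated.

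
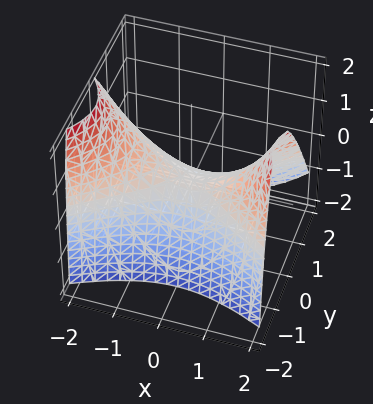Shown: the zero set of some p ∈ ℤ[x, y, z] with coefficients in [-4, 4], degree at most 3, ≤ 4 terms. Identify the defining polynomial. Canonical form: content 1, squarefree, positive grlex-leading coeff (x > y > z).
x^2 - 2*y^2 - y*z - 2*z

(a) Degree: no degree-1 surface has this shape, so deg p = 2.
(b) Observable constraints: one y-axis crossing is at y = 0; one z-axis crossing is at z = 0; it meets the x-axis at x = 0 (among the integer gridlines).
(c) Solving for integer coefficients yields p as stated.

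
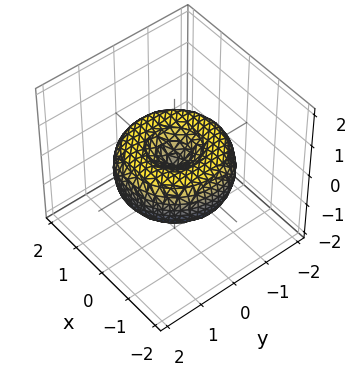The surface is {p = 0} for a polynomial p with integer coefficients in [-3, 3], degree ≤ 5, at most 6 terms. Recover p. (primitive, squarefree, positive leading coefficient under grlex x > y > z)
x^4 + 2*x^2*y^2 + y^4 - 2*x^2 - 2*y^2 + 2*z^2

1. deg p = 4.
2. Symmetries: rotational symmetry about the z-axis ⇒ p depends on x, y only through x² + y².
3. Observable constraints: it crosses the x-axis at the gridline x = 0; it meets the y-axis at y = 0 (among the integer gridlines); it crosses the z-axis at the gridline z = 0.
4. Matching integer coefficients to the picture gives p.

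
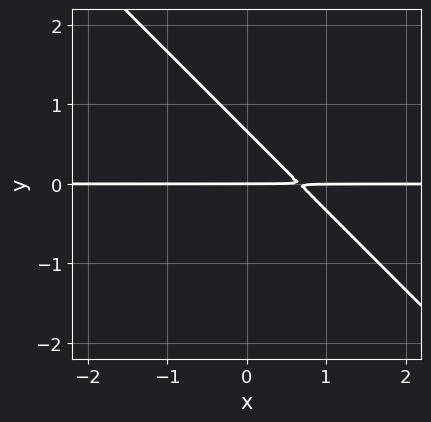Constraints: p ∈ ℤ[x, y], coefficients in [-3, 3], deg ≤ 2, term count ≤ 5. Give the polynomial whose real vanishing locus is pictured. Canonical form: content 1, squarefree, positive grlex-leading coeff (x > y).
deg p = 2.
From the axis intercepts and sections: every point of the x-axis in the box is on the curve; it meets the y-axis at y = 0 (among the integer gridlines).
Putting this together gives p.

3*x*y + 3*y^2 - 2*y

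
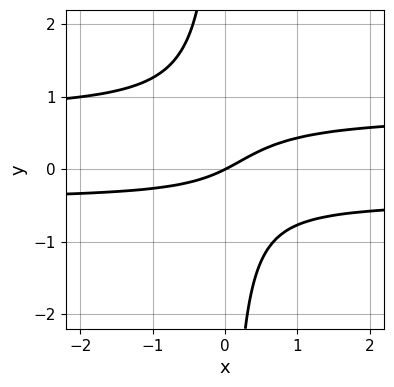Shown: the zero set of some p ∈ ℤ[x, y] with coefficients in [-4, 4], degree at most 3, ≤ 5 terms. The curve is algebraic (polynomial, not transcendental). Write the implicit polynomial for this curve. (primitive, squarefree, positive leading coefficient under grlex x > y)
(a) deg p = 3.
(b) Observable constraints: one x-axis crossing is at x = 0; it meets the y-axis at y = 0 (among the integer gridlines).
(c) The integer polynomial consistent with all of this is the stated p.

3*x*y^2 - x*y - x + 2*y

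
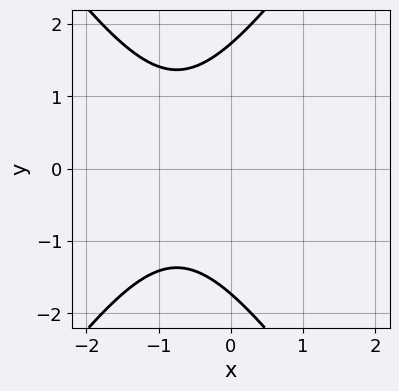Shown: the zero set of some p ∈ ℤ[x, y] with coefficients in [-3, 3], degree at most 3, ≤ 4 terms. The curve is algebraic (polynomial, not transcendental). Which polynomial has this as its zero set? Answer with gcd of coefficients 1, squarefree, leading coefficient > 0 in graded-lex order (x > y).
2*x^2 - y^2 + 3*x + 3

1. deg p = 2. No degree-1 curve has this shape.
2. Symmetries: it's symmetric under y → −y, forcing even powers of y.
3. From the axis intercepts and sections: it misses every integer gridline on the x-axis.
4. Putting this together gives p.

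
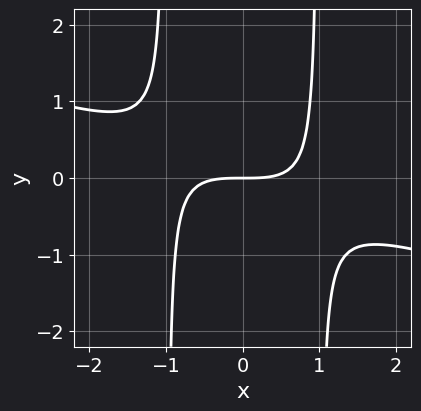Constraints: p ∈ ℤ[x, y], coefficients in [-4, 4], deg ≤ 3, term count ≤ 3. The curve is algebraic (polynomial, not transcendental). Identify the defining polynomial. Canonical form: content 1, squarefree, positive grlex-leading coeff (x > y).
x^3 + 3*x^2*y - 3*y

1. deg p = 3. The shape is more complex than any degree-2 curve.
2. Checking where it meets the axes: it crosses the x-axis at the gridline x = 0; one y-axis crossing is at y = 0.
3. Assembling these constraints gives the stated polynomial.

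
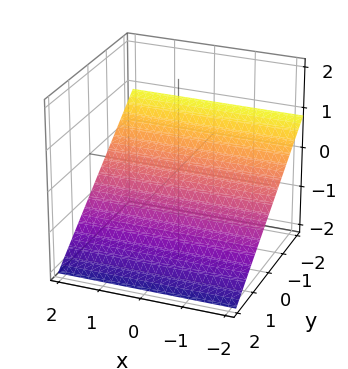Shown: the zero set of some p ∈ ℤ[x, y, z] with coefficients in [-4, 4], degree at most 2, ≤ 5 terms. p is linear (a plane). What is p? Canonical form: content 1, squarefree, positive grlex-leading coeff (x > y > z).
2*y + 3*z + 2

The degree is 1 — every cross-section is a straight line — this is a plane.
From the visible intercepts: it crosses the y-axis at the gridline y = -1; it misses every integer gridline on the x-axis.
These observations pin down the coefficients.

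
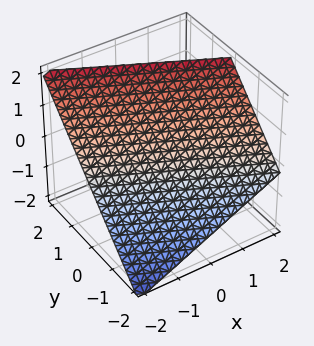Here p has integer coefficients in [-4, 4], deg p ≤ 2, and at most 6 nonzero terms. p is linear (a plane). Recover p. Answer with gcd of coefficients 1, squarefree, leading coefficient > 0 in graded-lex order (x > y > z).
x + 2*y - 2*z + 2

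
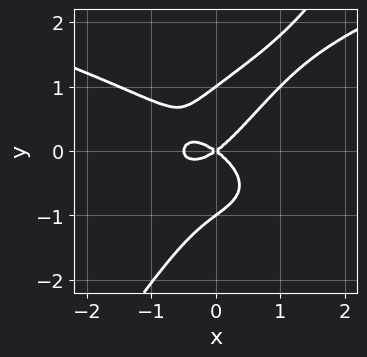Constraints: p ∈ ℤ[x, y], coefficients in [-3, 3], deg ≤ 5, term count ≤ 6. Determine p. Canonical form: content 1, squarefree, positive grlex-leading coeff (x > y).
3*x*y^3 - 2*y^4 - 2*x^3 - x^2 + 2*y^2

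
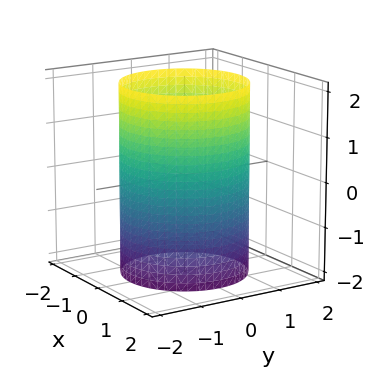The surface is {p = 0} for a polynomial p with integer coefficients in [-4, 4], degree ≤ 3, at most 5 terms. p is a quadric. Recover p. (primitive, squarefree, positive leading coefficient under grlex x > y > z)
x^2 + y^2 - 2

Degree: constant cross-section along one axis; a quadric, so deg p = 2.
Symmetries: it's symmetric under z → −z, forcing even powers of z; the surface is invariant under rotation about z: p = q(x² + y², z).
From the axis intercepts and sections: a circular section at z = 0 has radius between 1 and 2; no z-intercept at any integer in the box.
Fitting integer coefficients to these (and the overall shape) gives p.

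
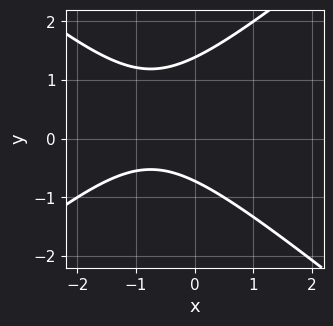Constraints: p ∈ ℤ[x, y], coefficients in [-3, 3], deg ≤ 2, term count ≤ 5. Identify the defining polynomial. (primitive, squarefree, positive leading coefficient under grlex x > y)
First, the degree is 2 — no degree-1 curve has this shape.
Then, observable constraints: no x-intercept at any integer in the box.
Finally, assembling these constraints gives the stated polynomial.

2*x^2 - 3*y^2 + 3*x + 2*y + 3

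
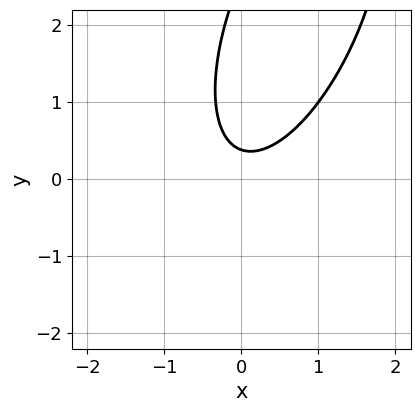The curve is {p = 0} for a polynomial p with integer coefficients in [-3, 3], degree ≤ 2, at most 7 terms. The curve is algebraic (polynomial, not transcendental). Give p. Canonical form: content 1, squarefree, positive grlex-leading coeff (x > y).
3*x^2 - 2*x*y + y^2 - 3*y + 1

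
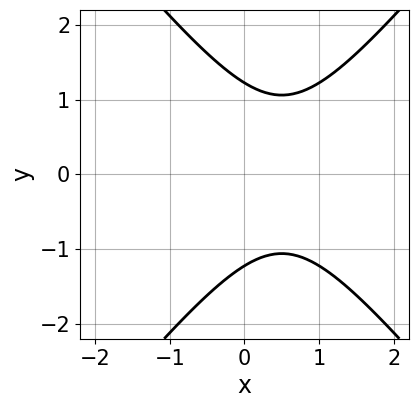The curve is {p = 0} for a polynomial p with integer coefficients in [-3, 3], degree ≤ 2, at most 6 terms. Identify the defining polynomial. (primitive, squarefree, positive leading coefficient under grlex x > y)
3*x^2 - 2*y^2 - 3*x + 3

Degree: the shape is more complex than any degree-1 curve, so deg p = 2.
Symmetries: mirror symmetry y ↦ −y ⇒ only even powers of y.
Observable constraints: the curve avoids every integer x-axis point in the box.
Matching integer coefficients to the picture gives p.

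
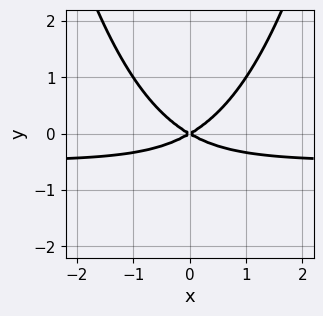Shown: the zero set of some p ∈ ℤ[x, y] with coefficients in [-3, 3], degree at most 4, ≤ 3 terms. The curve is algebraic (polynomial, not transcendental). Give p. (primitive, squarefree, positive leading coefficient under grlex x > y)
2*x^2*y + x^2 - 3*y^2

1. Degree: a generic line meets the curve in up to 3 points, so deg p = 3.
2. Symmetries: the x ↦ −x reflection is a symmetry, so x appears only in even powers.
3. Observable constraints: it crosses the x-axis at the gridline x = 0; one y-axis crossing is at y = 0.
4. Assembling these constraints gives the stated polynomial.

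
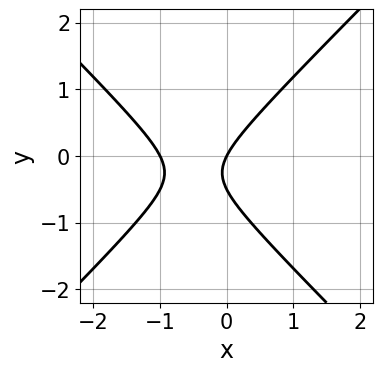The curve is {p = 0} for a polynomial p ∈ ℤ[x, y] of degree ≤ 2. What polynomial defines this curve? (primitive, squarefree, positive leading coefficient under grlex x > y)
2*x^2 - 2*y^2 + 2*x - y

deg p = 2. No degree-1 curve has this shape.
Against the integer gridlines: among the integer gridlines, it crosses the x-axis at x ∈ {-1, 0}; it meets the y-axis at y = 0 (among the integer gridlines).
Matching integer coefficients to the picture gives p.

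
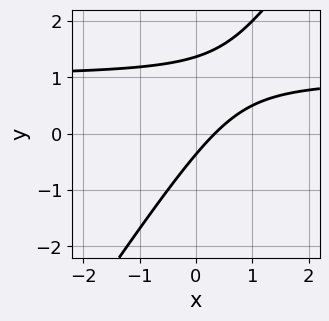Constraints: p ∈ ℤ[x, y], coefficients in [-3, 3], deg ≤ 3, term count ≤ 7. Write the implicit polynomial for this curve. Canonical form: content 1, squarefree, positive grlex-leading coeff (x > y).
3*x*y - 2*y^2 - 3*x + 2*y + 1

1. The degree is 2 — no degree-1 curve has this shape.
2. Putting this together gives p.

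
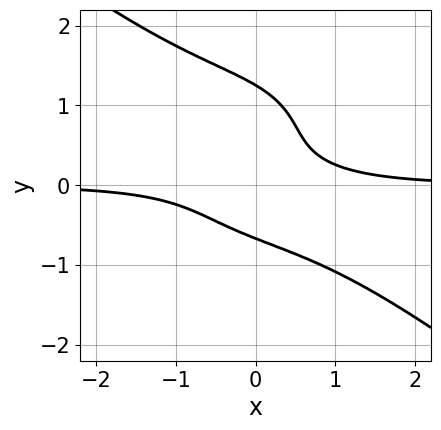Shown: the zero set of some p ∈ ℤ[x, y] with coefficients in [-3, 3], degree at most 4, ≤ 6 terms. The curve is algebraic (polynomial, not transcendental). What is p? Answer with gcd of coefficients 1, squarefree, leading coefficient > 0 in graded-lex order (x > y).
x^3*y + 2*y^4 - 2*y^3 + 3*x*y - 1

Degree: no degree-3 curve has this shape, so deg p = 4.
Checking where it meets the axes: no x-intercept at any integer in the box.
Putting this together gives p.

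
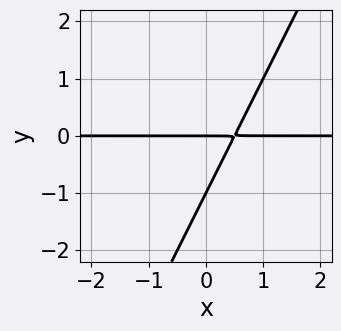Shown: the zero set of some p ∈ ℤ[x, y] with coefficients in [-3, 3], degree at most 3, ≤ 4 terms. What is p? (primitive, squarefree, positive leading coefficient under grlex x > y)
First, the degree is 2 — no degree-1 curve has this shape.
Next, from the axis intercepts and sections: the visible x-axis segment lies entirely on the curve; among the integer gridlines, it crosses the y-axis at y ∈ {-1, 0}.
Finally, the integer polynomial consistent with all of this is the stated p.

2*x*y - y^2 - y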